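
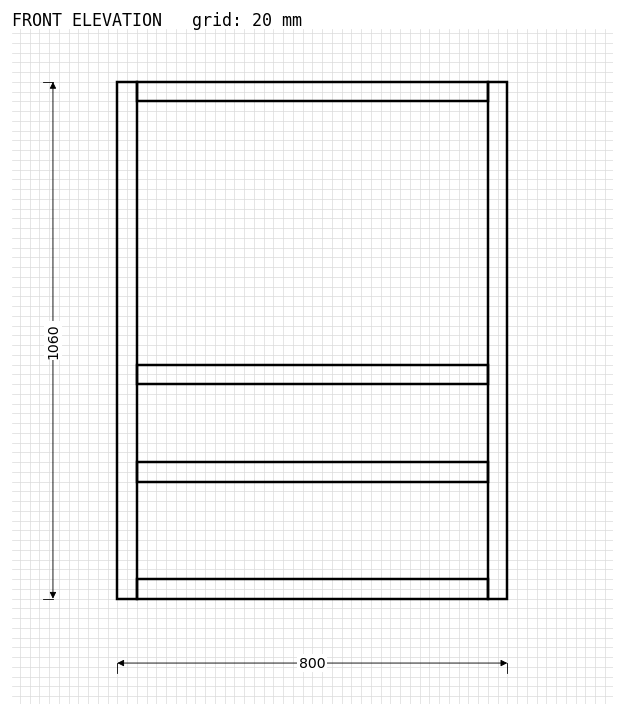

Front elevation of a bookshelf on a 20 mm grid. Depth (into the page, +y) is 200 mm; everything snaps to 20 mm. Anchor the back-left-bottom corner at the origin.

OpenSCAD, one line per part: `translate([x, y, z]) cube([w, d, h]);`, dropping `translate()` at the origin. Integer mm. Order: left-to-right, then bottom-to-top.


cube([40, 200, 1060]);
translate([40, 0, 0]) cube([720, 200, 40]);
translate([40, 0, 240]) cube([720, 200, 40]);
translate([40, 0, 440]) cube([720, 200, 40]);
translate([40, 0, 1020]) cube([720, 200, 40]);
translate([760, 0, 0]) cube([40, 200, 1060]);


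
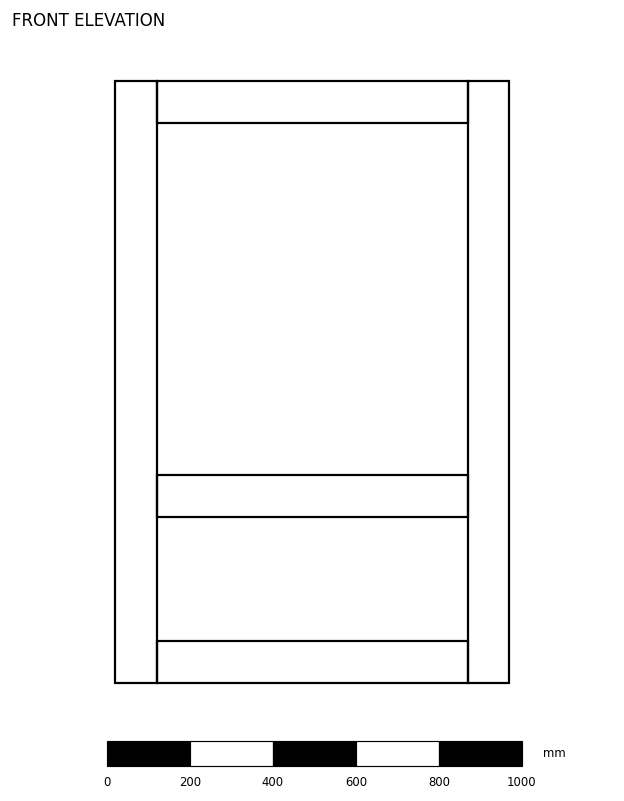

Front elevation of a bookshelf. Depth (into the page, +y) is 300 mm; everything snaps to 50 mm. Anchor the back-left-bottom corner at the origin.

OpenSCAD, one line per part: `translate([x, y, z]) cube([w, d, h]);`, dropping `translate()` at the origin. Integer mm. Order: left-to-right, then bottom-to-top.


cube([100, 300, 1450]);
translate([100, 0, 0]) cube([750, 300, 100]);
translate([100, 0, 400]) cube([750, 300, 100]);
translate([100, 0, 1350]) cube([750, 300, 100]);
translate([850, 0, 0]) cube([100, 300, 1450]);


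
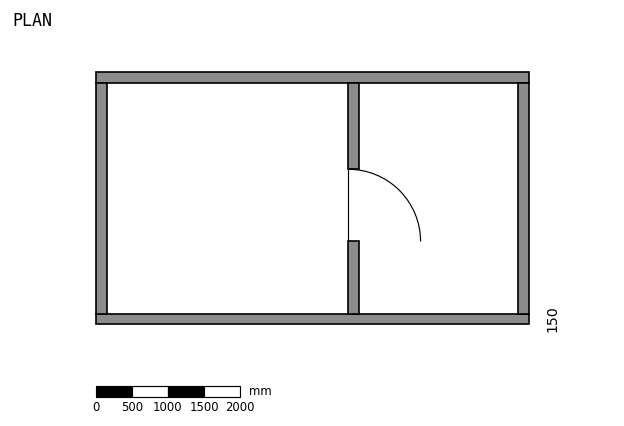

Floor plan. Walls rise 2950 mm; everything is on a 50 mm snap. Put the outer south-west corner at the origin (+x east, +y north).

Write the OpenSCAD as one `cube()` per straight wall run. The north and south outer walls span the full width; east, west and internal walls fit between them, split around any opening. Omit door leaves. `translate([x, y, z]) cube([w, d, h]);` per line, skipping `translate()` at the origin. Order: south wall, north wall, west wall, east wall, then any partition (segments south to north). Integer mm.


cube([6000, 150, 2950]);
translate([0, 3350, 0]) cube([6000, 150, 2950]);
translate([0, 150, 0]) cube([150, 3200, 2950]);
translate([5850, 150, 0]) cube([150, 3200, 2950]);
translate([3500, 150, 0]) cube([150, 1000, 2950]);
translate([3500, 2150, 0]) cube([150, 1200, 2950]);


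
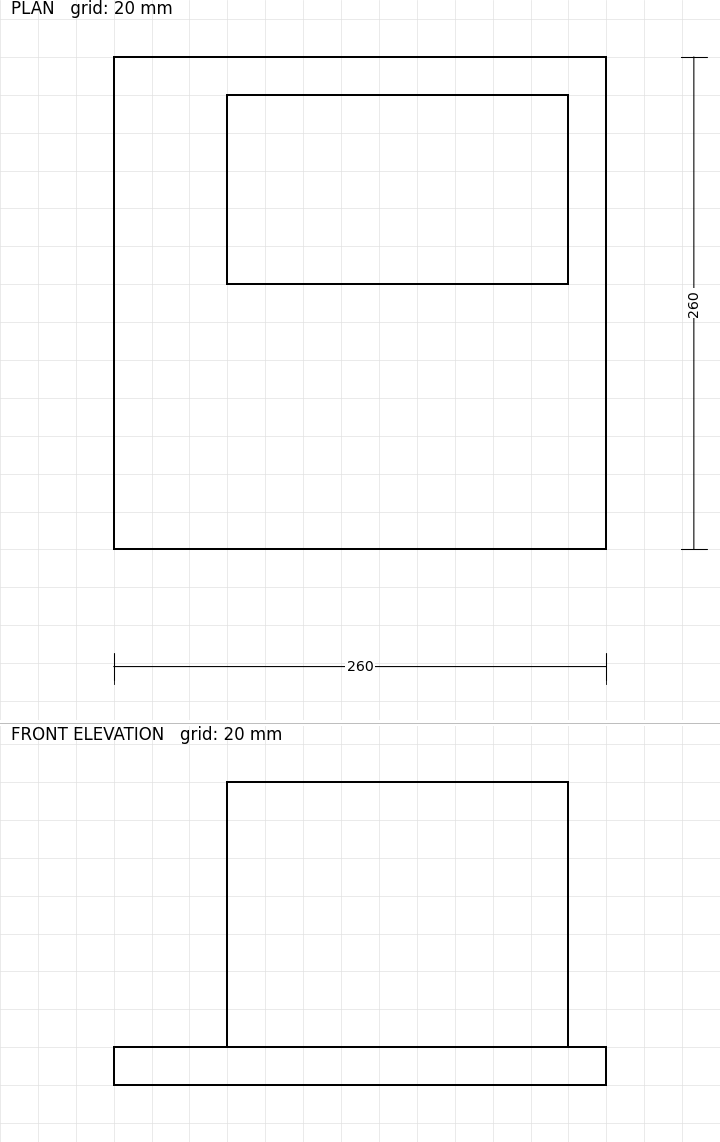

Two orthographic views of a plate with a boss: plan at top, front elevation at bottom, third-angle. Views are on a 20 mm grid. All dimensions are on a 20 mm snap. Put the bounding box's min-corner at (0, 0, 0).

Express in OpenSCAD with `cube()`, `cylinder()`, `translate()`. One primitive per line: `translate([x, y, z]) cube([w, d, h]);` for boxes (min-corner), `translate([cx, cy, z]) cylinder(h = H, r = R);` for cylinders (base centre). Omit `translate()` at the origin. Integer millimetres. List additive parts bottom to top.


cube([260, 260, 20]);
translate([60, 140, 20]) cube([180, 100, 140]);


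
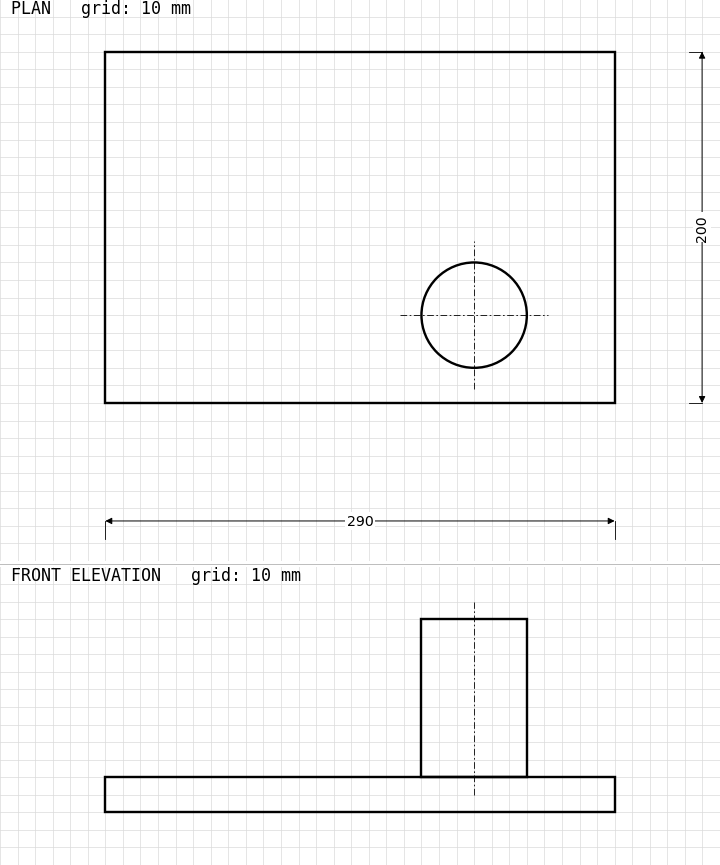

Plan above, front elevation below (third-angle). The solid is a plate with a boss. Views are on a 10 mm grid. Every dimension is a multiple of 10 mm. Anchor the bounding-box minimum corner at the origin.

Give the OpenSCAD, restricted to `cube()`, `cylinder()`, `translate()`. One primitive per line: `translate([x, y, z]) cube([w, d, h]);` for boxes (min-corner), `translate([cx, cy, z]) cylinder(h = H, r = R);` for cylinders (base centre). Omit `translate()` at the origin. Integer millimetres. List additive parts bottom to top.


cube([290, 200, 20]);
translate([210, 50, 20]) cylinder(h = 90, r = 30);


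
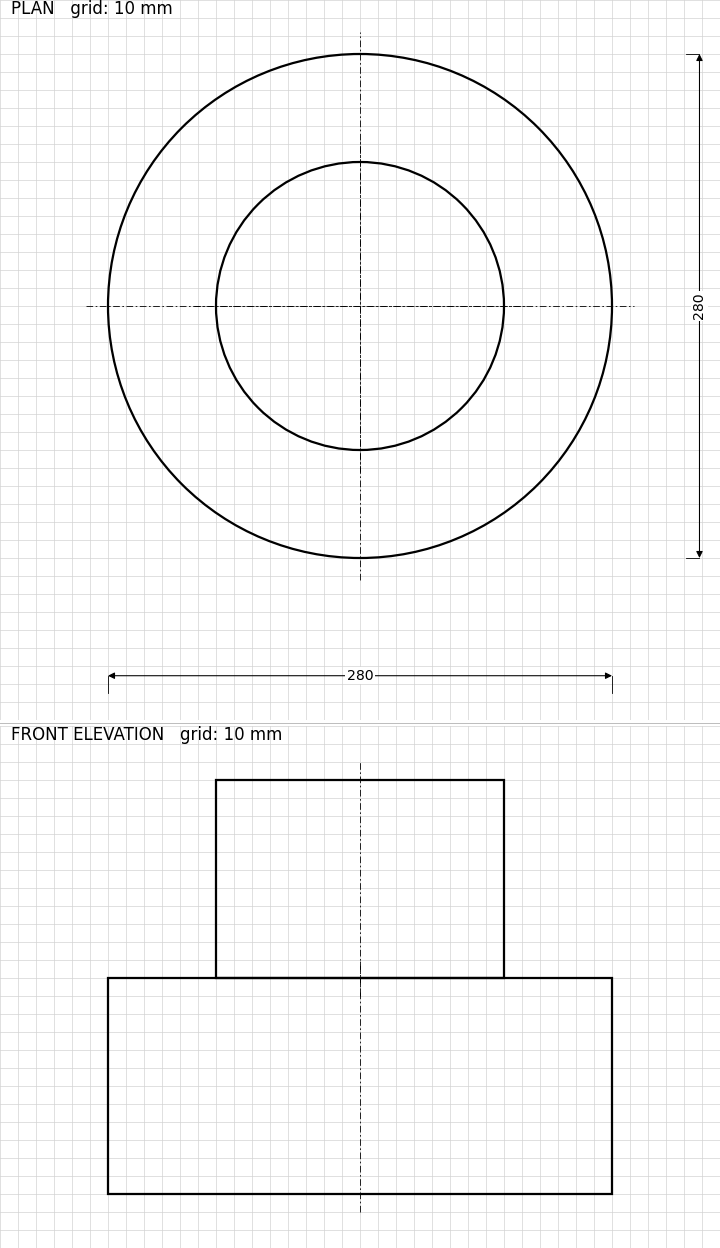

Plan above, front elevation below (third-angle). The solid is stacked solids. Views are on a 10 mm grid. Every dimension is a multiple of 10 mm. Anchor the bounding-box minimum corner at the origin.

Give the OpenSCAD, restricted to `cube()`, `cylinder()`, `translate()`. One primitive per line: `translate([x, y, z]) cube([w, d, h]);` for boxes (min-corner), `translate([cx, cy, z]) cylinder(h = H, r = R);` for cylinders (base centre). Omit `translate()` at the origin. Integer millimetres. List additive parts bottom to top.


translate([140, 140, 0]) cylinder(h = 120, r = 140);
translate([140, 140, 120]) cylinder(h = 110, r = 80);


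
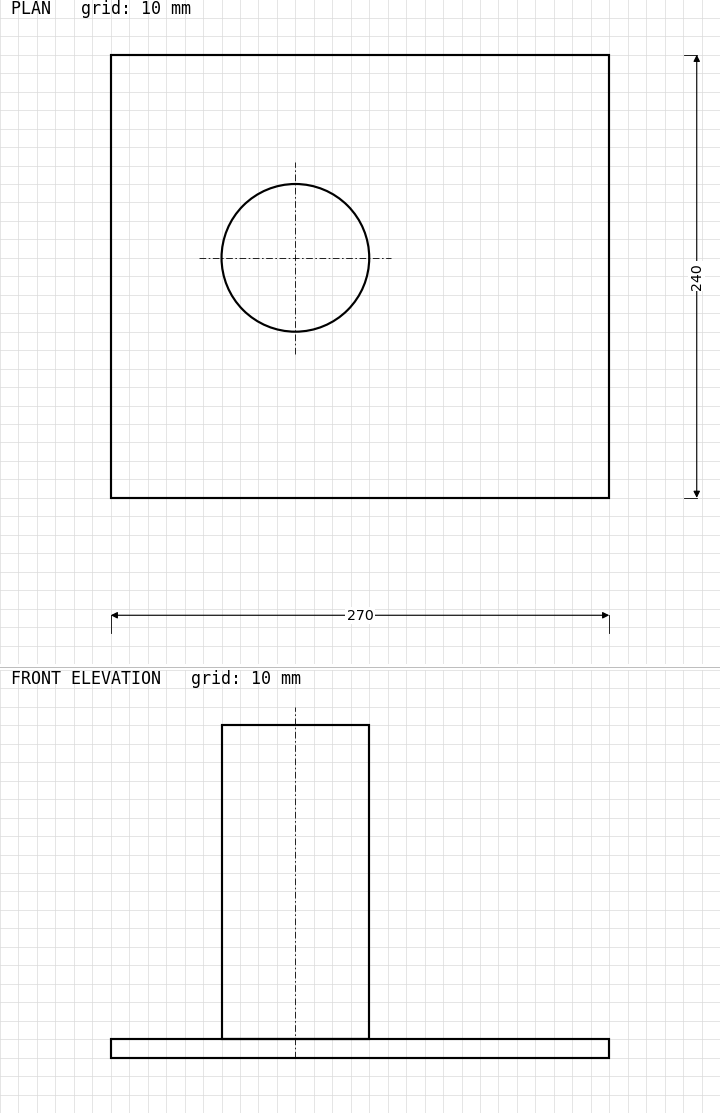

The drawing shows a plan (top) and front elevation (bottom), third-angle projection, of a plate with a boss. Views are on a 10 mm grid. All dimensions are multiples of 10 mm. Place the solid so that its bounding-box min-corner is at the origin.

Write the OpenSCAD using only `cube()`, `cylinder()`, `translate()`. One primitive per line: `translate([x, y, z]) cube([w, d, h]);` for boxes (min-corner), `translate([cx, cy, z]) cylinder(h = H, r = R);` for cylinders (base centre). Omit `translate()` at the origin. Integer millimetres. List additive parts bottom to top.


cube([270, 240, 10]);
translate([100, 130, 10]) cylinder(h = 170, r = 40);


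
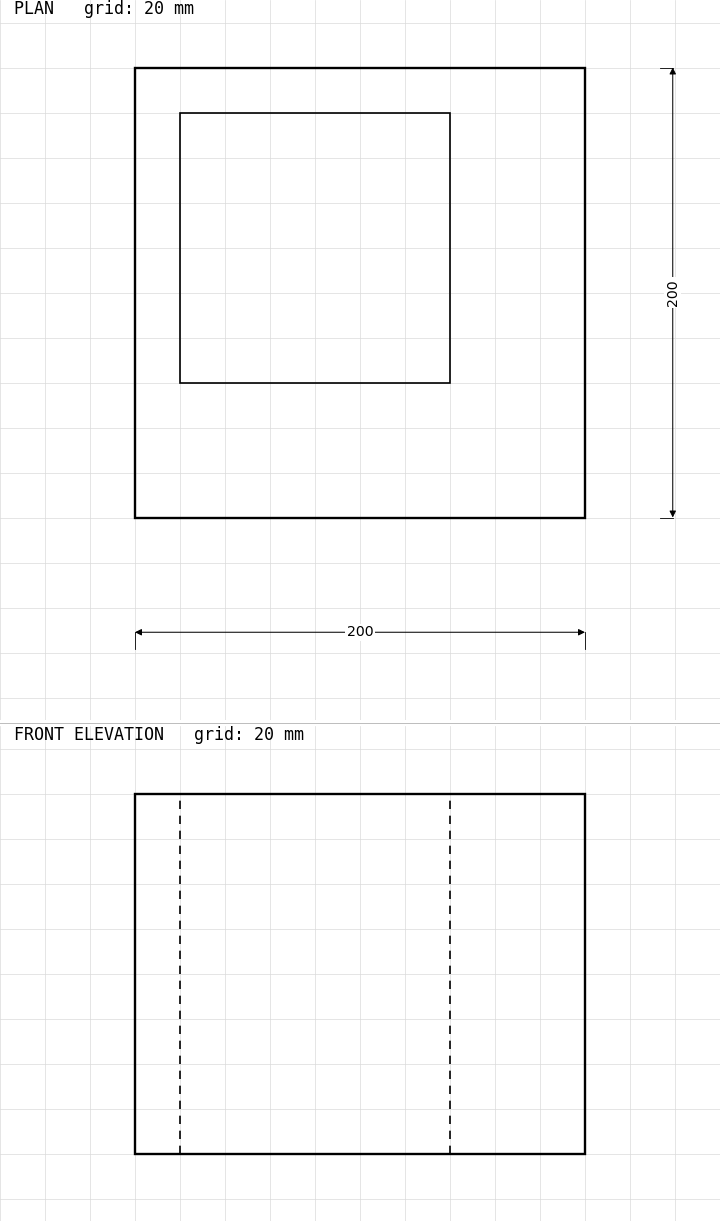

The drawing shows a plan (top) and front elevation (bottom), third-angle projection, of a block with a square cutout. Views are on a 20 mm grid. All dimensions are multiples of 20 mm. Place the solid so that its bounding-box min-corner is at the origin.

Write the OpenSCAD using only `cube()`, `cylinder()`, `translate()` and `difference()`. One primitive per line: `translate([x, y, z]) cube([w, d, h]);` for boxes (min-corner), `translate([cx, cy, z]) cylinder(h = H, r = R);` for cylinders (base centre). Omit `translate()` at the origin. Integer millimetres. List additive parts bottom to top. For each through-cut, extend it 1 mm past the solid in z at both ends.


difference() {
  cube([200, 200, 160]);
  translate([20, 60, -1]) cube([120, 120, 162]);
}


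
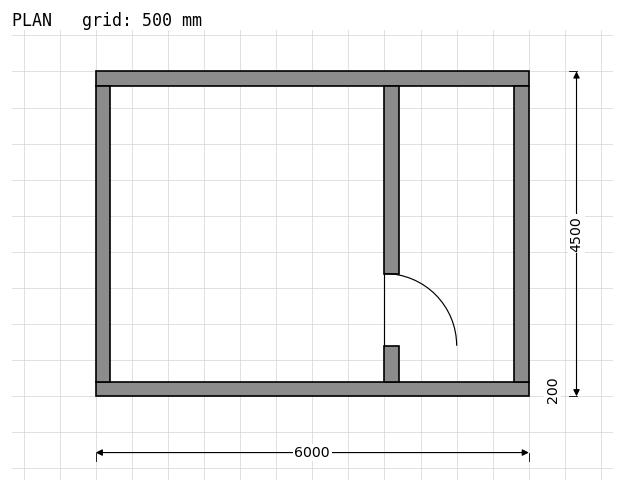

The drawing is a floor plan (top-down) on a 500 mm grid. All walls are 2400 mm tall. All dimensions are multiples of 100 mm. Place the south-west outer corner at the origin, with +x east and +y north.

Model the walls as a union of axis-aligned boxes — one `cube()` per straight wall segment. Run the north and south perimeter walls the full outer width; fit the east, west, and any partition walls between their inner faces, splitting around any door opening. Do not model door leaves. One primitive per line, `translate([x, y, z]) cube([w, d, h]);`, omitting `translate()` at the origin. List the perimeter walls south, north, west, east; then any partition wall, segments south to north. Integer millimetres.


cube([6000, 200, 2400]);
translate([0, 4300, 0]) cube([6000, 200, 2400]);
translate([0, 200, 0]) cube([200, 4100, 2400]);
translate([5800, 200, 0]) cube([200, 4100, 2400]);
translate([4000, 200, 0]) cube([200, 500, 2400]);
translate([4000, 1700, 0]) cube([200, 2600, 2400]);


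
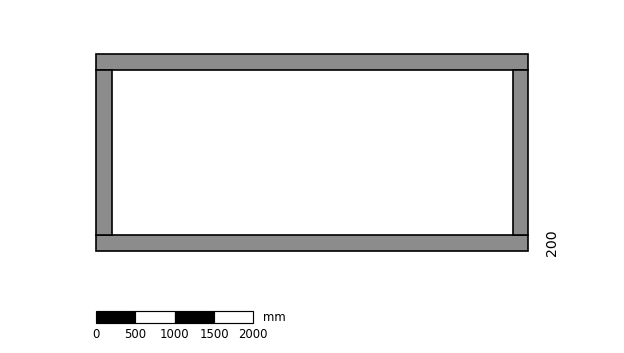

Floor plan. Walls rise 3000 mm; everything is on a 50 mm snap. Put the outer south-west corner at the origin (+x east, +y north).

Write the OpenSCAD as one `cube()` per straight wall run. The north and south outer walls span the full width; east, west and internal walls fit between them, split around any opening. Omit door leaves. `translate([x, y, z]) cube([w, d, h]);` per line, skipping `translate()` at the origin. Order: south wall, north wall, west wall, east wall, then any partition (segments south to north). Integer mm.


cube([5500, 200, 3000]);
translate([0, 2300, 0]) cube([5500, 200, 3000]);
translate([0, 200, 0]) cube([200, 2100, 3000]);
translate([5300, 200, 0]) cube([200, 2100, 3000]);


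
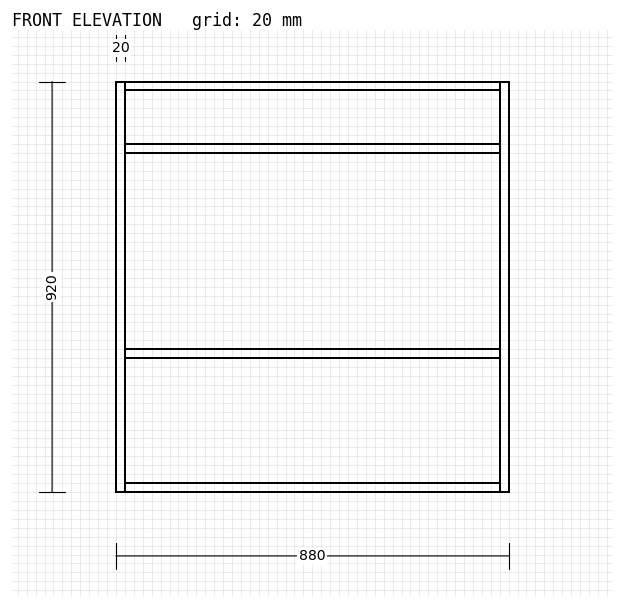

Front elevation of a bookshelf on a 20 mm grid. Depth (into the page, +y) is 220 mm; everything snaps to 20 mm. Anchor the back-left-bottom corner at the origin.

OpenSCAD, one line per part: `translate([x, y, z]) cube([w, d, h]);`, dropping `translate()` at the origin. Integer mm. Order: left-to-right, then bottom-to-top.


cube([20, 220, 920]);
translate([20, 0, 0]) cube([840, 220, 20]);
translate([20, 0, 300]) cube([840, 220, 20]);
translate([20, 0, 760]) cube([840, 220, 20]);
translate([20, 0, 900]) cube([840, 220, 20]);
translate([860, 0, 0]) cube([20, 220, 920]);


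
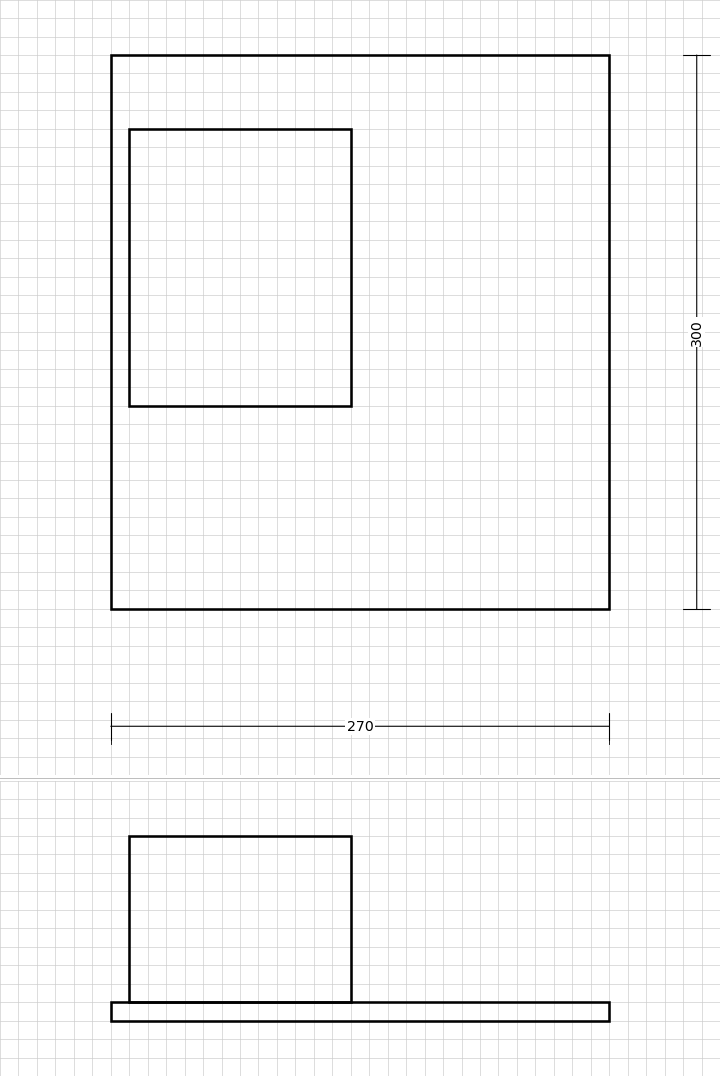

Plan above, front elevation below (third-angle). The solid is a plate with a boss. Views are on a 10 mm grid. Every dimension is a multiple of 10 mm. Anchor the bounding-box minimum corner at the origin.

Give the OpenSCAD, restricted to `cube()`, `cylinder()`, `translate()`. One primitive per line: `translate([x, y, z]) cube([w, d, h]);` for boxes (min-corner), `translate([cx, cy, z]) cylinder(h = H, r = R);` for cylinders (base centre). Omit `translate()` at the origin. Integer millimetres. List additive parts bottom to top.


cube([270, 300, 10]);
translate([10, 110, 10]) cube([120, 150, 90]);


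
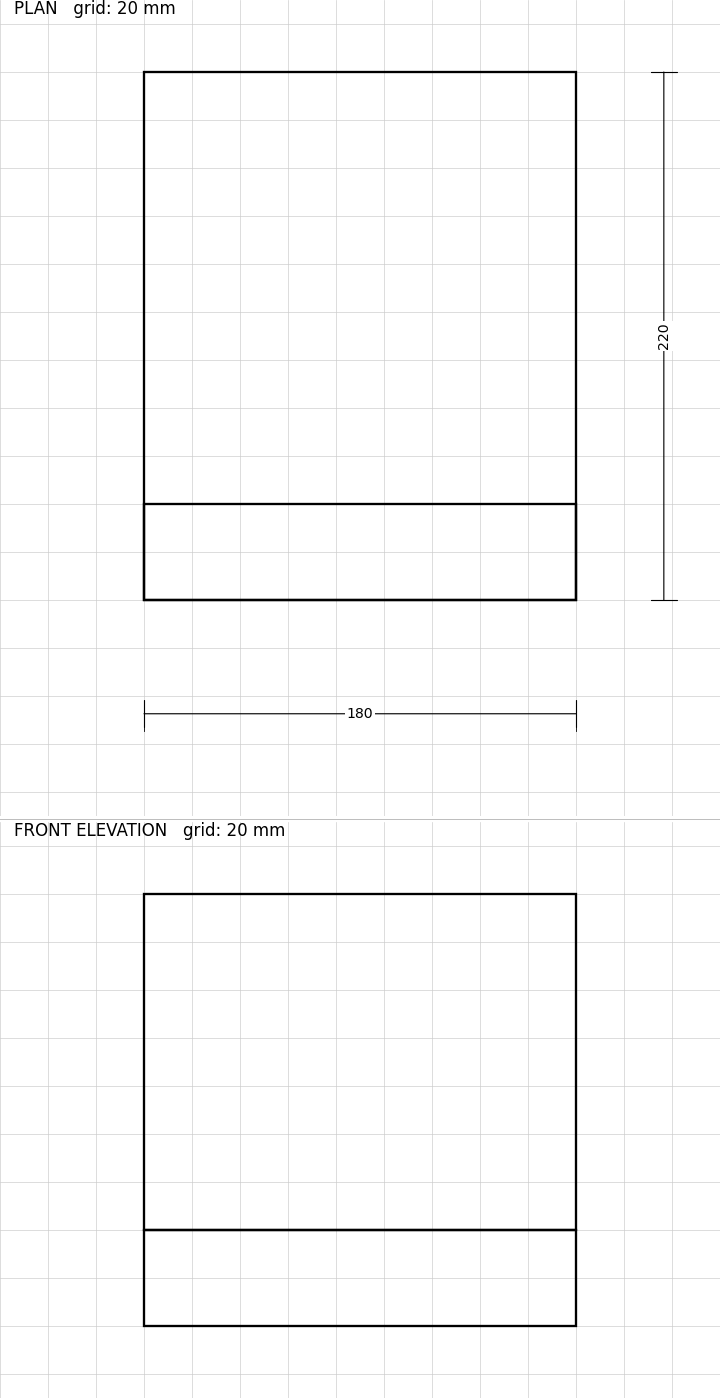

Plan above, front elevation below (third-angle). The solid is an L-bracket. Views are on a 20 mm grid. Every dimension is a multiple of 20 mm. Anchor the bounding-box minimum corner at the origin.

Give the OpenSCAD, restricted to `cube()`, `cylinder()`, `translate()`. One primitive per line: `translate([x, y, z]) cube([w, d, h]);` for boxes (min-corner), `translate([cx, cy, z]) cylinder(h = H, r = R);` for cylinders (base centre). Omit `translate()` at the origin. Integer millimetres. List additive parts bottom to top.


cube([180, 220, 40]);
translate([0, 0, 40]) cube([180, 40, 140]);


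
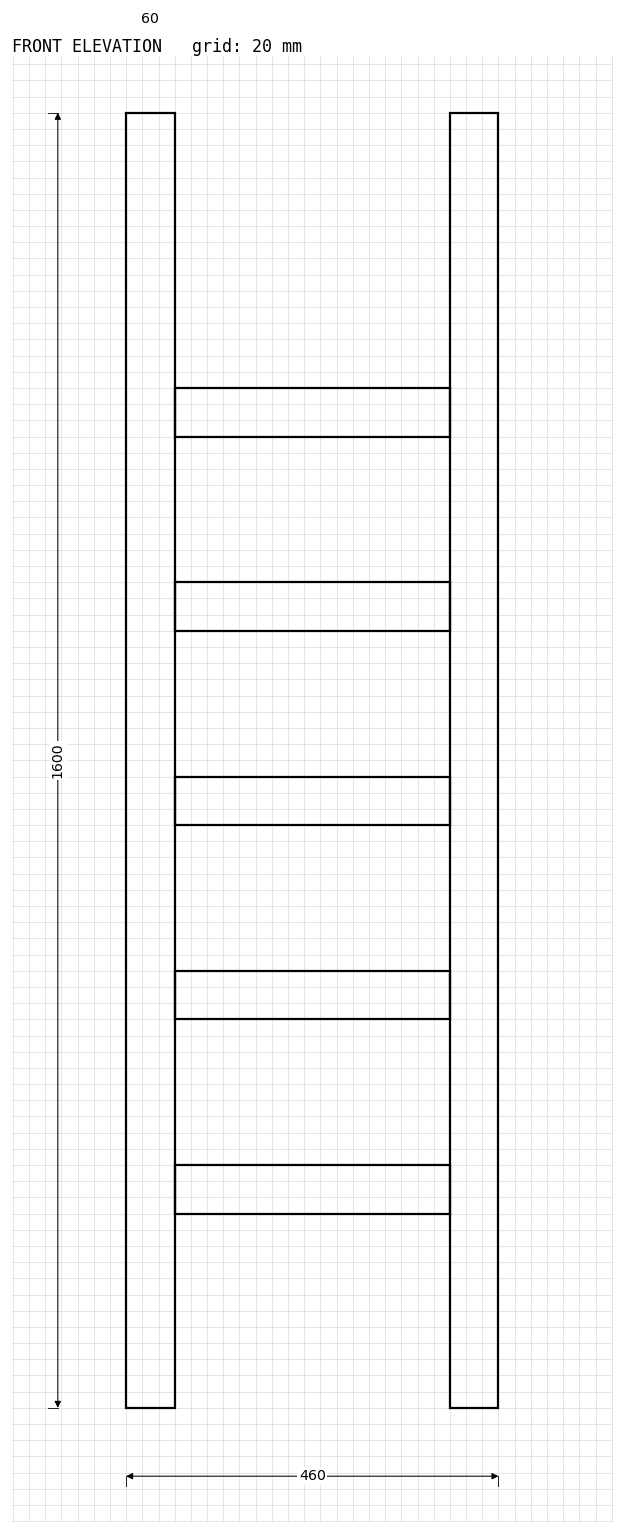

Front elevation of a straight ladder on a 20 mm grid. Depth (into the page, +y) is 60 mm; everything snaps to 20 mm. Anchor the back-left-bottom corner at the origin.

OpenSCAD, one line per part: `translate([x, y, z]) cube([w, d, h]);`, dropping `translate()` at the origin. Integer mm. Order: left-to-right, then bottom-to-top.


cube([60, 60, 1600]);
translate([60, 0, 240]) cube([340, 60, 60]);
translate([60, 0, 480]) cube([340, 60, 60]);
translate([60, 0, 720]) cube([340, 60, 60]);
translate([60, 0, 960]) cube([340, 60, 60]);
translate([60, 0, 1200]) cube([340, 60, 60]);
translate([400, 0, 0]) cube([60, 60, 1600]);


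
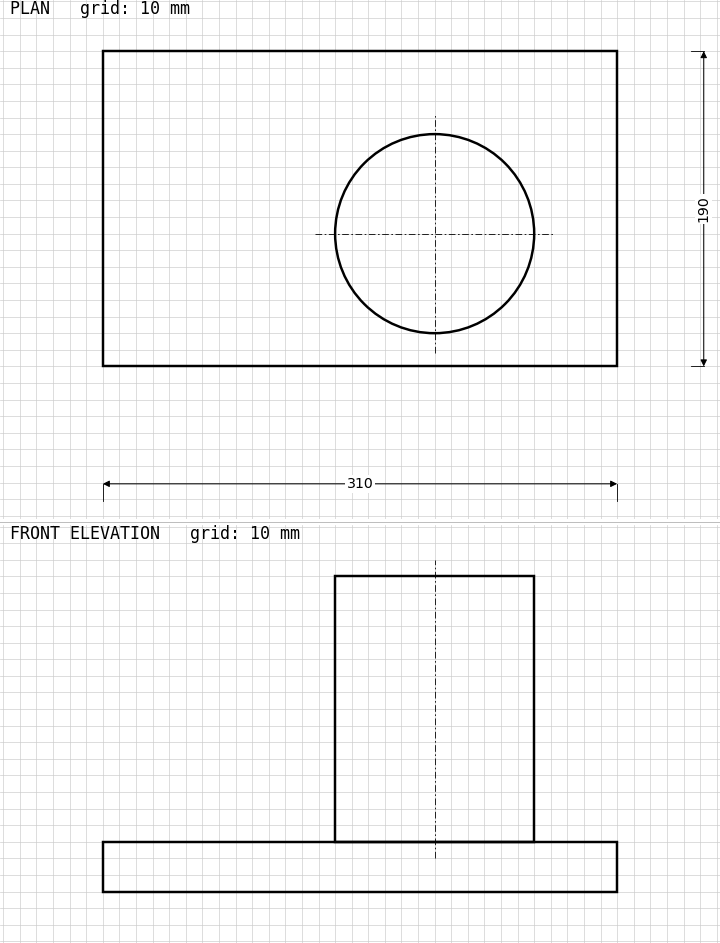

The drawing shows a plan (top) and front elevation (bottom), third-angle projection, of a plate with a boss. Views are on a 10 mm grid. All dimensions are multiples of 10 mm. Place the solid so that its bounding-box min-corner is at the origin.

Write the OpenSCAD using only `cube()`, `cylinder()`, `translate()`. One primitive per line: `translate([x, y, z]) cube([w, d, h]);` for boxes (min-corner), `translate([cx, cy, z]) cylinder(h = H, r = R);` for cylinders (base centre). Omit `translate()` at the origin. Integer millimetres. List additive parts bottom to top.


cube([310, 190, 30]);
translate([200, 80, 30]) cylinder(h = 160, r = 60);


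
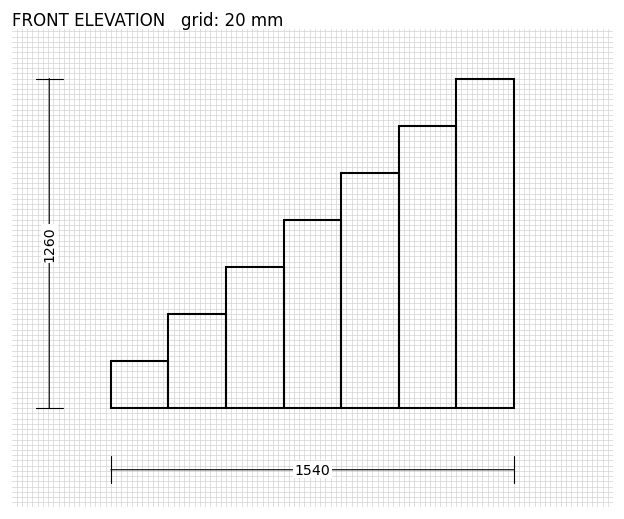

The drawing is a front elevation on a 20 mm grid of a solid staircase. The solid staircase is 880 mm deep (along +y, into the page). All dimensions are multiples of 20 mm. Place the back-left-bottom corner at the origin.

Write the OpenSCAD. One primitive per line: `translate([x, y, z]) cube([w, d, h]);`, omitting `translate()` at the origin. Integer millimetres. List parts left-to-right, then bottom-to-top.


cube([220, 880, 180]);
translate([220, 0, 0]) cube([220, 880, 360]);
translate([440, 0, 0]) cube([220, 880, 540]);
translate([660, 0, 0]) cube([220, 880, 720]);
translate([880, 0, 0]) cube([220, 880, 900]);
translate([1100, 0, 0]) cube([220, 880, 1080]);
translate([1320, 0, 0]) cube([220, 880, 1260]);


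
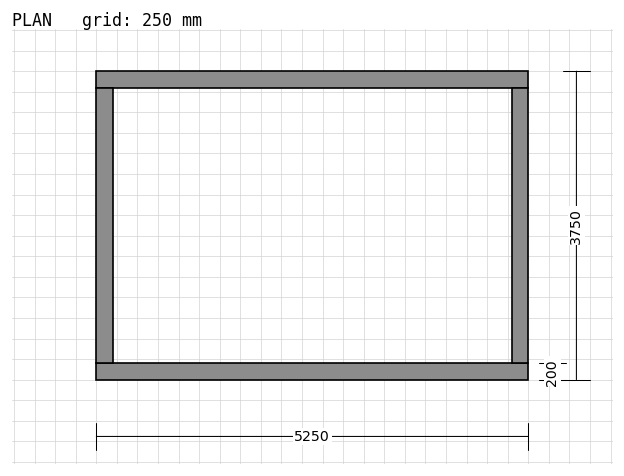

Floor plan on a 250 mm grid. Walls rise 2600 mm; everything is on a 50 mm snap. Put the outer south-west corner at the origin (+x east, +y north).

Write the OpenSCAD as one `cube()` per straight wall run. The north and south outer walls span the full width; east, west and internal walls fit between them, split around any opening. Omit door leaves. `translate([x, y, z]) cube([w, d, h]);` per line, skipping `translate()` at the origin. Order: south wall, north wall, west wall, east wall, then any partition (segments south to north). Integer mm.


cube([5250, 200, 2600]);
translate([0, 3550, 0]) cube([5250, 200, 2600]);
translate([0, 200, 0]) cube([200, 3350, 2600]);
translate([5050, 200, 0]) cube([200, 3350, 2600]);


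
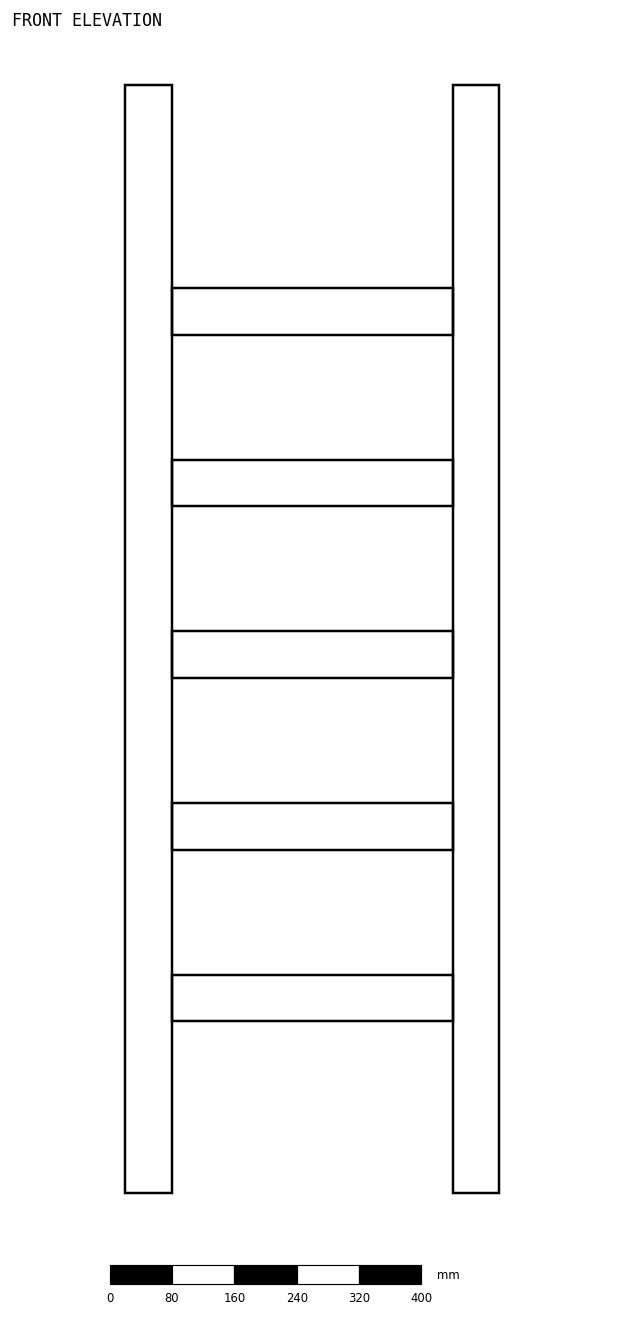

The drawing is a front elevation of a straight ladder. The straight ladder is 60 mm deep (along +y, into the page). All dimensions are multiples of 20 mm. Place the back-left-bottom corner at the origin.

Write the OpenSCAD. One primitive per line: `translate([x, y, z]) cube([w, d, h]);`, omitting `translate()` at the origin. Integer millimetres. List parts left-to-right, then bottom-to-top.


cube([60, 60, 1420]);
translate([60, 0, 220]) cube([360, 60, 60]);
translate([60, 0, 440]) cube([360, 60, 60]);
translate([60, 0, 660]) cube([360, 60, 60]);
translate([60, 0, 880]) cube([360, 60, 60]);
translate([60, 0, 1100]) cube([360, 60, 60]);
translate([420, 0, 0]) cube([60, 60, 1420]);


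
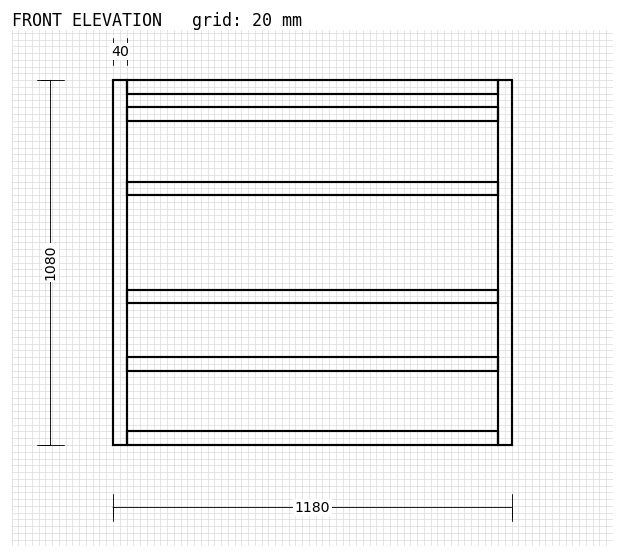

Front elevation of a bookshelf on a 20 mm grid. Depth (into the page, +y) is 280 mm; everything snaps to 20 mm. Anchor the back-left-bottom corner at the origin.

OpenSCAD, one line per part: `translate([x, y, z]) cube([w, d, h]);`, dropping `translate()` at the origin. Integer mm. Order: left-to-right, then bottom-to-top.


cube([40, 280, 1080]);
translate([40, 0, 0]) cube([1100, 280, 40]);
translate([40, 0, 220]) cube([1100, 280, 40]);
translate([40, 0, 420]) cube([1100, 280, 40]);
translate([40, 0, 740]) cube([1100, 280, 40]);
translate([40, 0, 960]) cube([1100, 280, 40]);
translate([40, 0, 1040]) cube([1100, 280, 40]);
translate([1140, 0, 0]) cube([40, 280, 1080]);


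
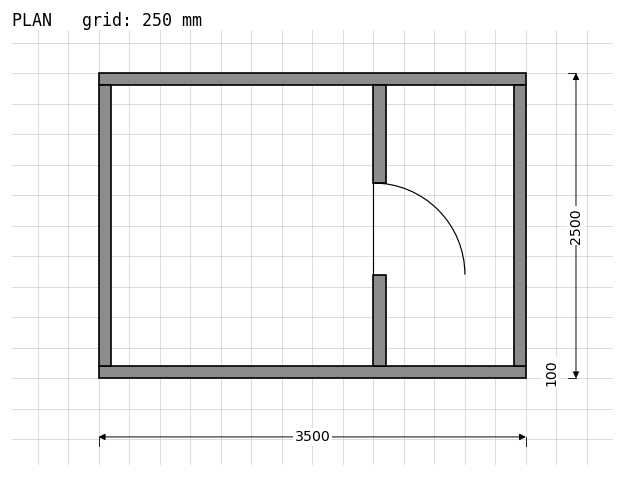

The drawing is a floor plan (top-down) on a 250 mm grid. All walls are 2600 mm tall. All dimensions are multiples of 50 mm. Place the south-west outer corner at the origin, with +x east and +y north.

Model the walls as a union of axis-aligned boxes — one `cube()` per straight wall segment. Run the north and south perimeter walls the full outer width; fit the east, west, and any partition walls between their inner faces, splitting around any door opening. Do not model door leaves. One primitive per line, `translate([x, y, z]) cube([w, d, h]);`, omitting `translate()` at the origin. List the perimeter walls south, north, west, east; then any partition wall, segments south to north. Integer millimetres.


cube([3500, 100, 2600]);
translate([0, 2400, 0]) cube([3500, 100, 2600]);
translate([0, 100, 0]) cube([100, 2300, 2600]);
translate([3400, 100, 0]) cube([100, 2300, 2600]);
translate([2250, 100, 0]) cube([100, 750, 2600]);
translate([2250, 1600, 0]) cube([100, 800, 2600]);


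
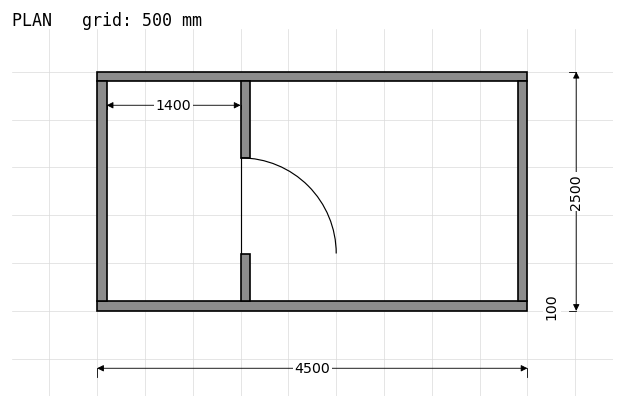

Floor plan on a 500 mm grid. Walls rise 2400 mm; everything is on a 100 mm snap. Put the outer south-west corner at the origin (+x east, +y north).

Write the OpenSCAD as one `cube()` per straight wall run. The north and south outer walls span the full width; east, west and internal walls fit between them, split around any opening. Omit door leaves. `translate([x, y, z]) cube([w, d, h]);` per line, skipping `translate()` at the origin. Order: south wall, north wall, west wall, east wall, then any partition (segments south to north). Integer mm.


cube([4500, 100, 2400]);
translate([0, 2400, 0]) cube([4500, 100, 2400]);
translate([0, 100, 0]) cube([100, 2300, 2400]);
translate([4400, 100, 0]) cube([100, 2300, 2400]);
translate([1500, 100, 0]) cube([100, 500, 2400]);
translate([1500, 1600, 0]) cube([100, 800, 2400]);


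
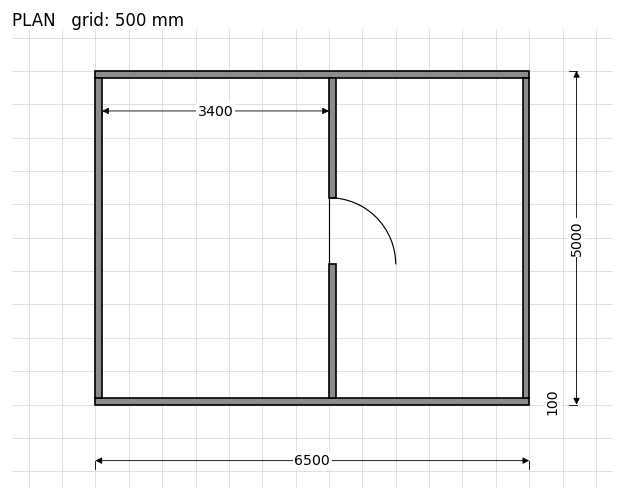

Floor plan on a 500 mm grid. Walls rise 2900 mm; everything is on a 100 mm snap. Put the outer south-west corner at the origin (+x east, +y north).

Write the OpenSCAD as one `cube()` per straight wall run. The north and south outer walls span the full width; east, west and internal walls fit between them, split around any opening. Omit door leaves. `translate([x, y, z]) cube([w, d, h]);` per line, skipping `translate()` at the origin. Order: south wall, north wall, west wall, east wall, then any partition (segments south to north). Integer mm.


cube([6500, 100, 2900]);
translate([0, 4900, 0]) cube([6500, 100, 2900]);
translate([0, 100, 0]) cube([100, 4800, 2900]);
translate([6400, 100, 0]) cube([100, 4800, 2900]);
translate([3500, 100, 0]) cube([100, 2000, 2900]);
translate([3500, 3100, 0]) cube([100, 1800, 2900]);


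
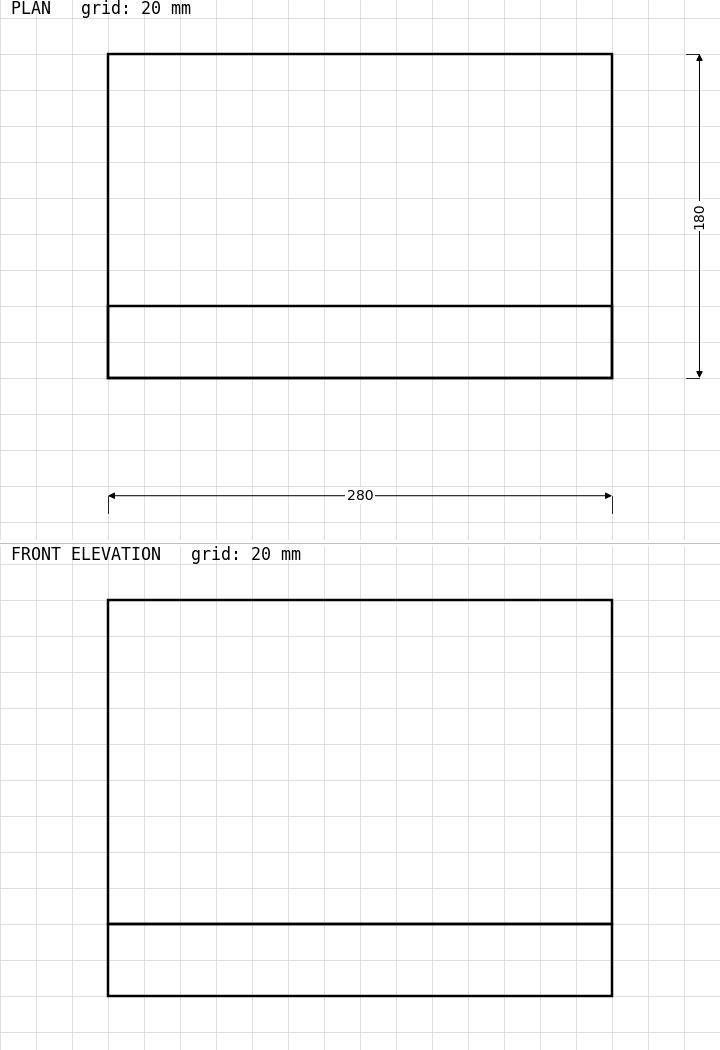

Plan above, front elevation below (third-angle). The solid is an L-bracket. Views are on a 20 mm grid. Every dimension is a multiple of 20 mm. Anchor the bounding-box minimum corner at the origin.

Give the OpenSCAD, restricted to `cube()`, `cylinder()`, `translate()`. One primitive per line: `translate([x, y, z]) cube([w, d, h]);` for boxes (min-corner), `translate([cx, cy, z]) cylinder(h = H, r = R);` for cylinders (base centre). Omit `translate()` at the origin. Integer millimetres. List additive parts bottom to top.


cube([280, 180, 40]);
translate([0, 0, 40]) cube([280, 40, 180]);


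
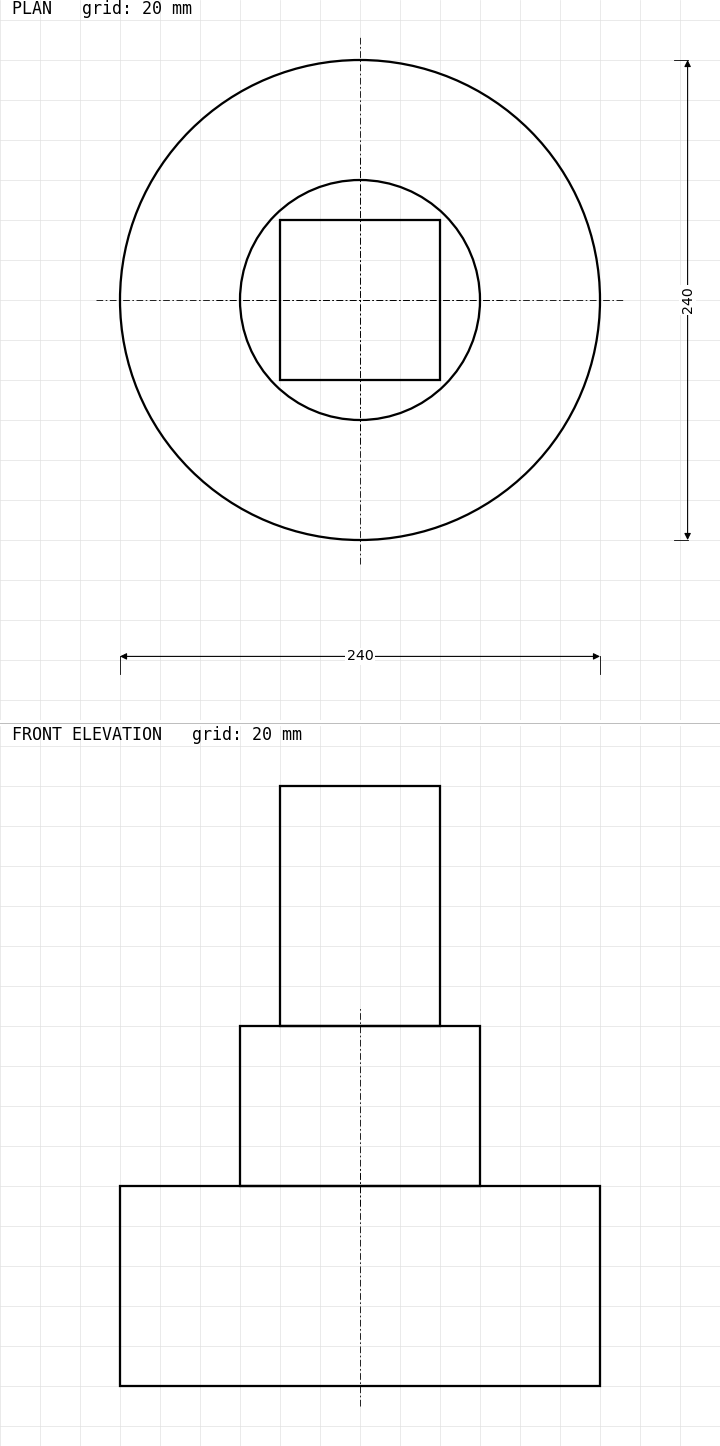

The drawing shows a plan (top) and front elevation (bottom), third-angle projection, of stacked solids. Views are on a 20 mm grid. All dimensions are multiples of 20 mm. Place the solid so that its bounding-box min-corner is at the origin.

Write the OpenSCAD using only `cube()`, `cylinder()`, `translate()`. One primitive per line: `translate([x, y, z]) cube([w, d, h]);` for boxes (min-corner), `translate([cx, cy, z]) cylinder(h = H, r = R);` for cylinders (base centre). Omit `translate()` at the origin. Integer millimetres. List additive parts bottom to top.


translate([120, 120, 0]) cylinder(h = 100, r = 120);
translate([120, 120, 100]) cylinder(h = 80, r = 60);
translate([80, 80, 180]) cube([80, 80, 120]);


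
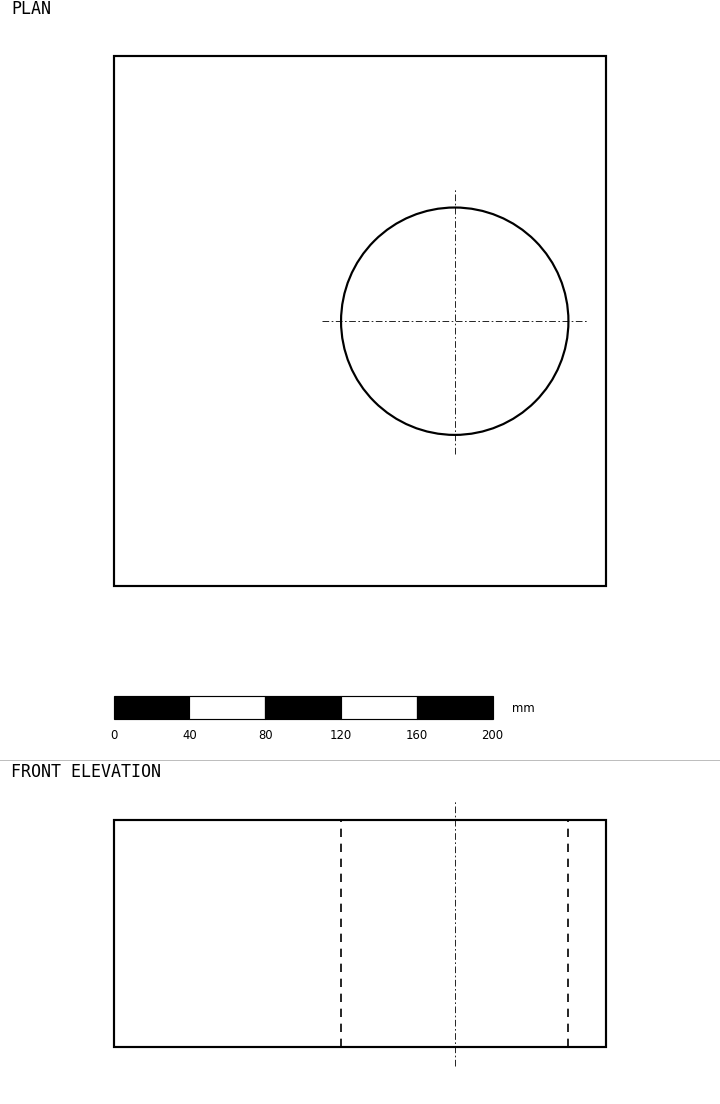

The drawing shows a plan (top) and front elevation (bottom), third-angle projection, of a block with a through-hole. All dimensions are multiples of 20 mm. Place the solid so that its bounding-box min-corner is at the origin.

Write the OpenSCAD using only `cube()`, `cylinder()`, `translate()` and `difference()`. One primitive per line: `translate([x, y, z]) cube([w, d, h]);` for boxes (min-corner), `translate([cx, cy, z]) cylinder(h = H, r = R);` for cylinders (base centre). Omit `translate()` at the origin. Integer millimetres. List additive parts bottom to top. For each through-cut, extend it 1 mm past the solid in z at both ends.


difference() {
  cube([260, 280, 120]);
  translate([180, 140, -1]) cylinder(h = 122, r = 60);
}


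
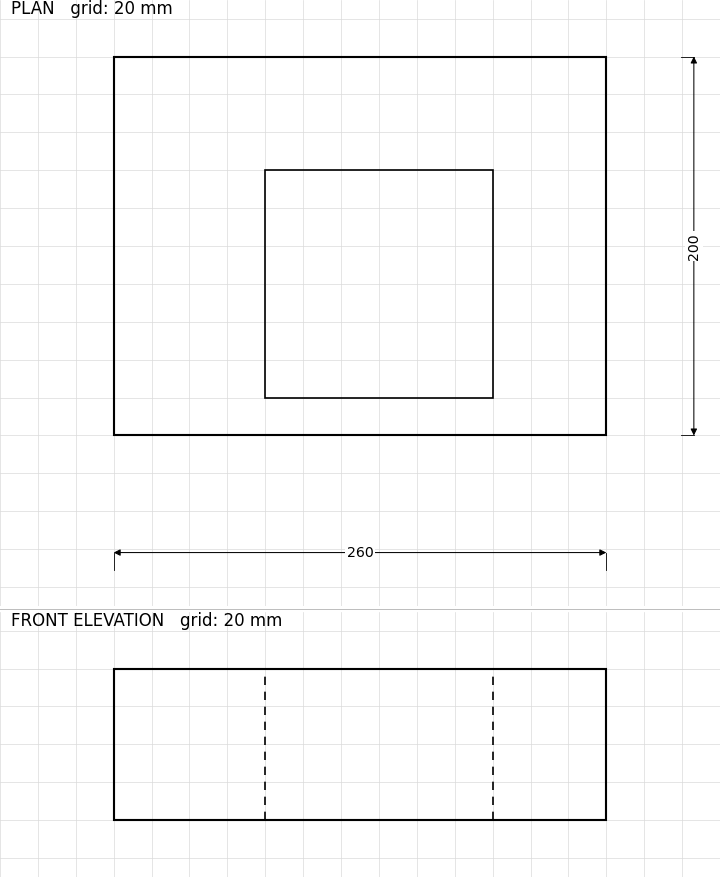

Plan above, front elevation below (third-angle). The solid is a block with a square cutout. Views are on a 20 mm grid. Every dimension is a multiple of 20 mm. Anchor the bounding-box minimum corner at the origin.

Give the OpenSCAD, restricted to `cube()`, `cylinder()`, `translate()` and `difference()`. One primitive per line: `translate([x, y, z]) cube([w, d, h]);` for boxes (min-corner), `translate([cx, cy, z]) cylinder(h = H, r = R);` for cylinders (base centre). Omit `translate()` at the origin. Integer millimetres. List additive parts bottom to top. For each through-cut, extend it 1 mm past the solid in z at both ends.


difference() {
  cube([260, 200, 80]);
  translate([80, 20, -1]) cube([120, 120, 82]);
}


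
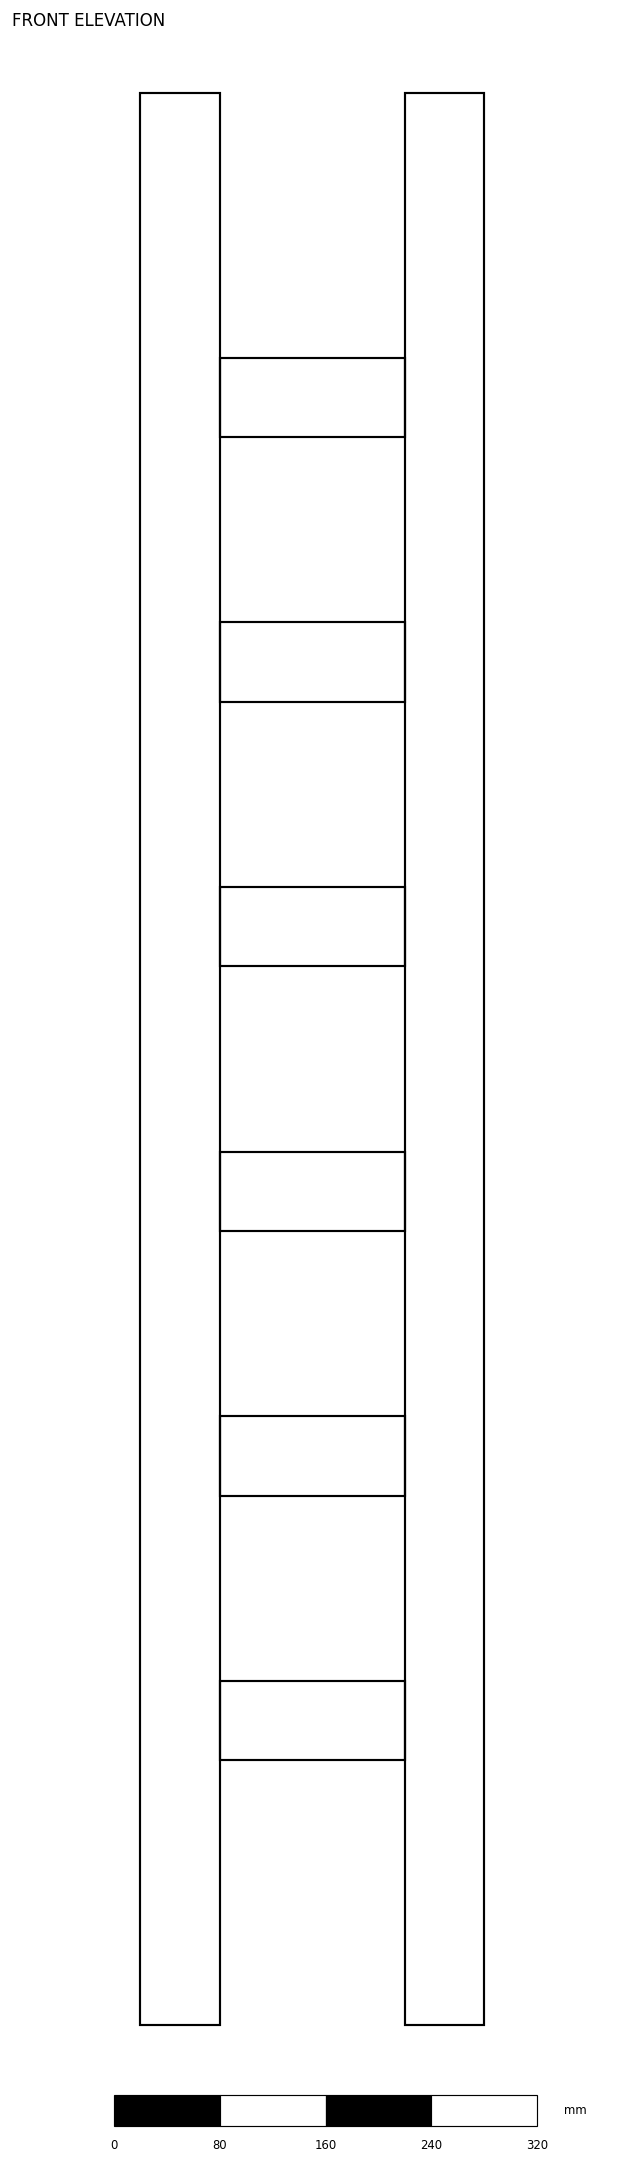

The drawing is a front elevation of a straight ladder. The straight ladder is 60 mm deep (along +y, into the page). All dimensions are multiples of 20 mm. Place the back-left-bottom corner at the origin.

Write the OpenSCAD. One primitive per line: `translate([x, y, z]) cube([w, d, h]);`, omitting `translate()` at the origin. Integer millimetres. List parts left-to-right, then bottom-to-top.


cube([60, 60, 1460]);
translate([60, 0, 200]) cube([140, 60, 60]);
translate([60, 0, 400]) cube([140, 60, 60]);
translate([60, 0, 600]) cube([140, 60, 60]);
translate([60, 0, 800]) cube([140, 60, 60]);
translate([60, 0, 1000]) cube([140, 60, 60]);
translate([60, 0, 1200]) cube([140, 60, 60]);
translate([200, 0, 0]) cube([60, 60, 1460]);


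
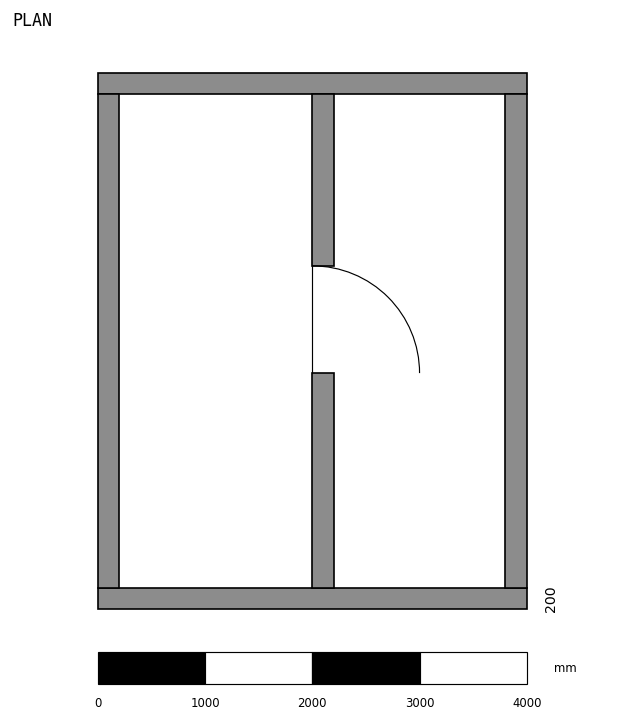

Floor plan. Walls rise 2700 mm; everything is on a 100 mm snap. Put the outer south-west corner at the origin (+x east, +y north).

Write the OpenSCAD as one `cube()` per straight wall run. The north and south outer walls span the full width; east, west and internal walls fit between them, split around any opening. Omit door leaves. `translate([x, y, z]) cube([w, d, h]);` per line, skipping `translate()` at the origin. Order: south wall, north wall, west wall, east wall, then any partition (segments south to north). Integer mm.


cube([4000, 200, 2700]);
translate([0, 4800, 0]) cube([4000, 200, 2700]);
translate([0, 200, 0]) cube([200, 4600, 2700]);
translate([3800, 200, 0]) cube([200, 4600, 2700]);
translate([2000, 200, 0]) cube([200, 2000, 2700]);
translate([2000, 3200, 0]) cube([200, 1600, 2700]);


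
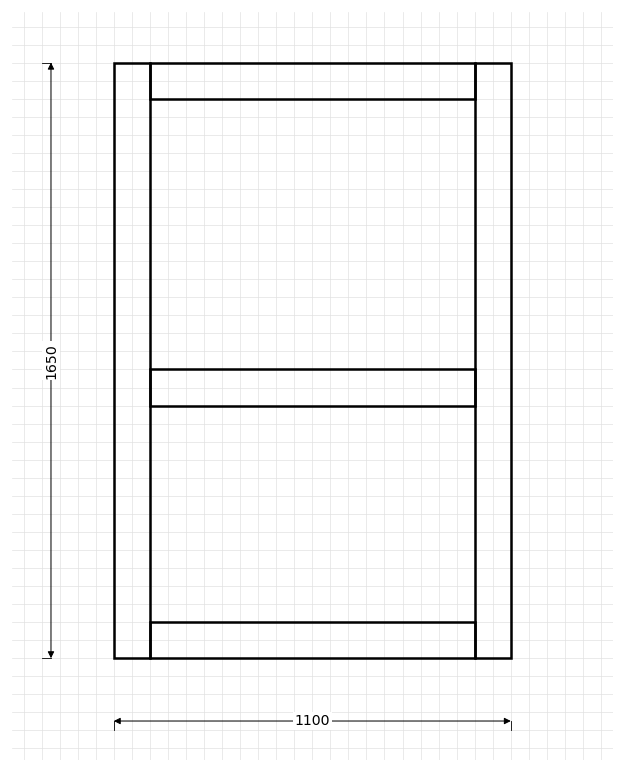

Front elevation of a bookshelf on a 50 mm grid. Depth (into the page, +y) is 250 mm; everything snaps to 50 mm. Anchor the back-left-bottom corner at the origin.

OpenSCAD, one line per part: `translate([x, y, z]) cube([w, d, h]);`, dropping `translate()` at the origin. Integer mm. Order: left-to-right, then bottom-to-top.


cube([100, 250, 1650]);
translate([100, 0, 0]) cube([900, 250, 100]);
translate([100, 0, 700]) cube([900, 250, 100]);
translate([100, 0, 1550]) cube([900, 250, 100]);
translate([1000, 0, 0]) cube([100, 250, 1650]);


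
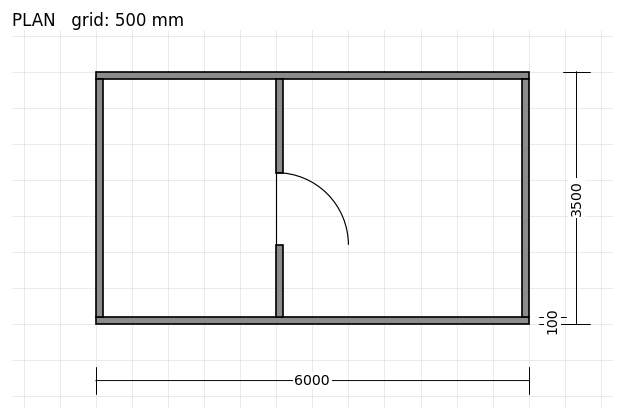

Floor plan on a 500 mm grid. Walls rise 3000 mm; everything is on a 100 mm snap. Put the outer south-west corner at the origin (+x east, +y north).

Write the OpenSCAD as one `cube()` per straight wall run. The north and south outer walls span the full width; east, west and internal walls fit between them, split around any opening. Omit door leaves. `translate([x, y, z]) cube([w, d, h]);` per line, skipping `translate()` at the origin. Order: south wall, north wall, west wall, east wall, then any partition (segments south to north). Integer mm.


cube([6000, 100, 3000]);
translate([0, 3400, 0]) cube([6000, 100, 3000]);
translate([0, 100, 0]) cube([100, 3300, 3000]);
translate([5900, 100, 0]) cube([100, 3300, 3000]);
translate([2500, 100, 0]) cube([100, 1000, 3000]);
translate([2500, 2100, 0]) cube([100, 1300, 3000]);


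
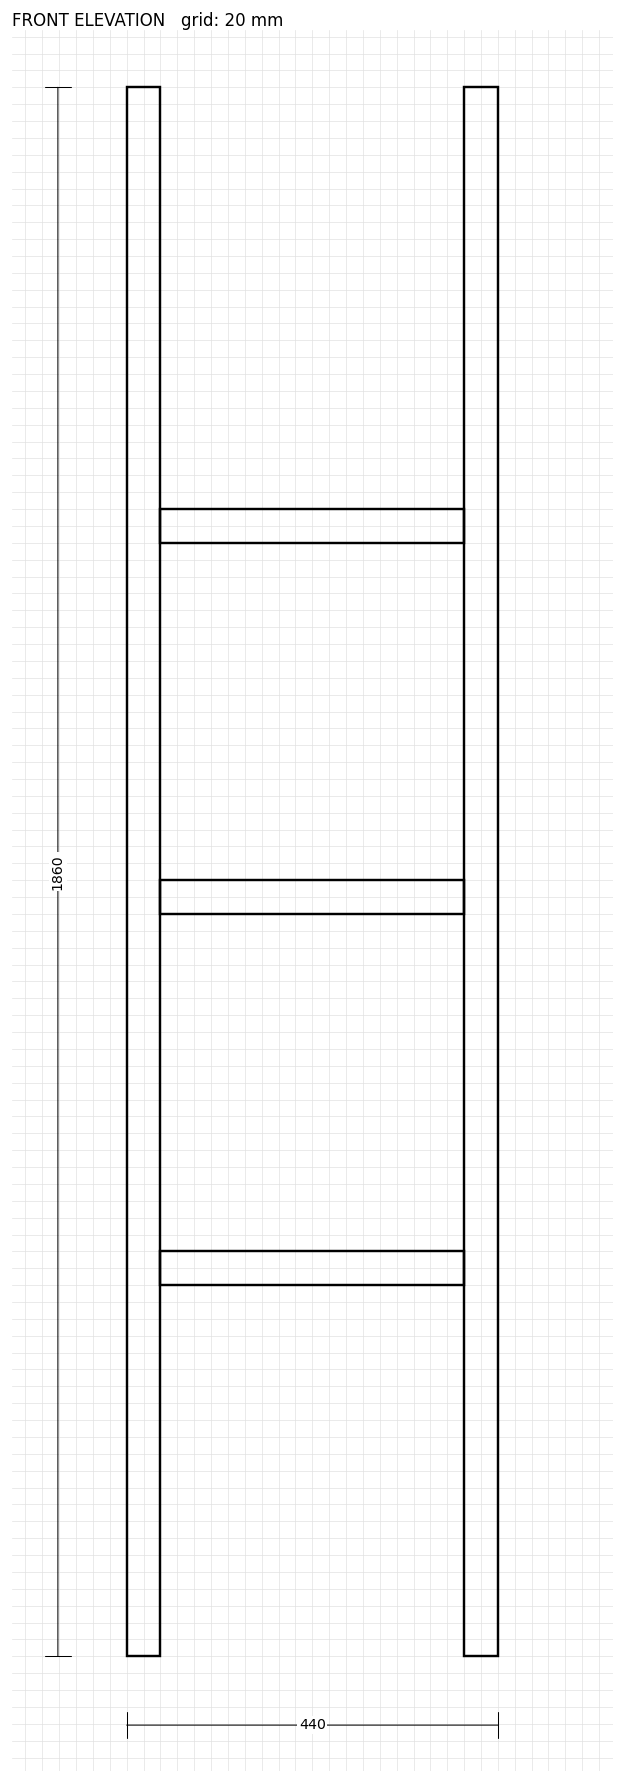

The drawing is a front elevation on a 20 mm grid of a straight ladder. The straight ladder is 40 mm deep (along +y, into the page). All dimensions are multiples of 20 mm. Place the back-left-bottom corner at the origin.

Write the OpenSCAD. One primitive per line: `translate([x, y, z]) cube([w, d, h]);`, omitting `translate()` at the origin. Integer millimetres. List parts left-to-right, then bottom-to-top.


cube([40, 40, 1860]);
translate([40, 0, 440]) cube([360, 40, 40]);
translate([40, 0, 880]) cube([360, 40, 40]);
translate([40, 0, 1320]) cube([360, 40, 40]);
translate([400, 0, 0]) cube([40, 40, 1860]);


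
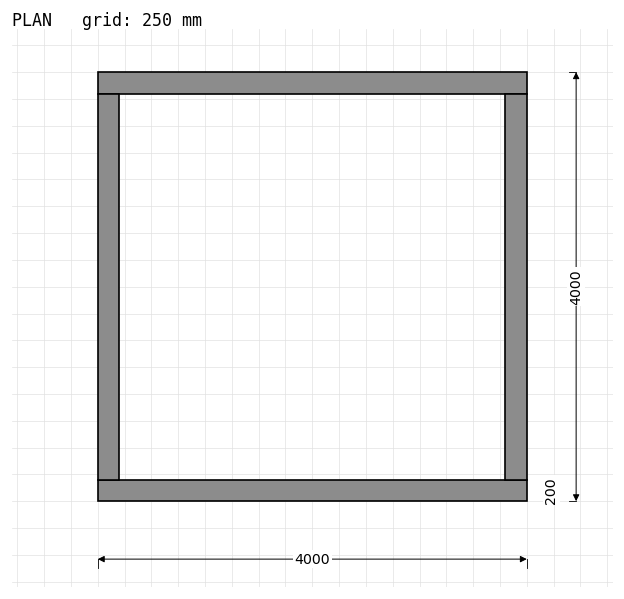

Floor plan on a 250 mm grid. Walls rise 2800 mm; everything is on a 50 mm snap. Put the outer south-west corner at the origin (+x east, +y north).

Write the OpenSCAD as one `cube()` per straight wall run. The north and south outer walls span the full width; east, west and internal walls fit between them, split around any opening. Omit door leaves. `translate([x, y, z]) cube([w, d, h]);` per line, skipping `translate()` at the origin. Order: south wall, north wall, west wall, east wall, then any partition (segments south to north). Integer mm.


cube([4000, 200, 2800]);
translate([0, 3800, 0]) cube([4000, 200, 2800]);
translate([0, 200, 0]) cube([200, 3600, 2800]);
translate([3800, 200, 0]) cube([200, 3600, 2800]);


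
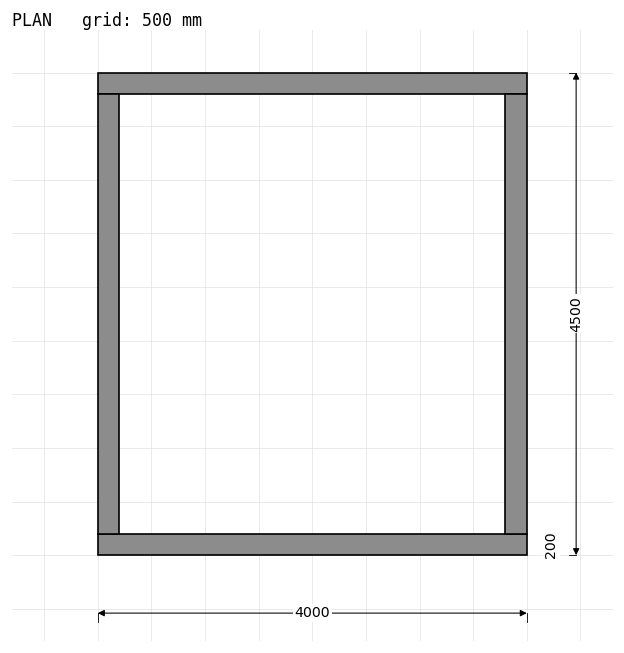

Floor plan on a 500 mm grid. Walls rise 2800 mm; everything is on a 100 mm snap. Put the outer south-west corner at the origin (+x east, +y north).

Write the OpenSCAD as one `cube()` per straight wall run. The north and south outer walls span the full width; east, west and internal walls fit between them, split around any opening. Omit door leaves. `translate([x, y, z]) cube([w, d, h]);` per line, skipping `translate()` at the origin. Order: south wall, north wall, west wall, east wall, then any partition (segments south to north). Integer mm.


cube([4000, 200, 2800]);
translate([0, 4300, 0]) cube([4000, 200, 2800]);
translate([0, 200, 0]) cube([200, 4100, 2800]);
translate([3800, 200, 0]) cube([200, 4100, 2800]);


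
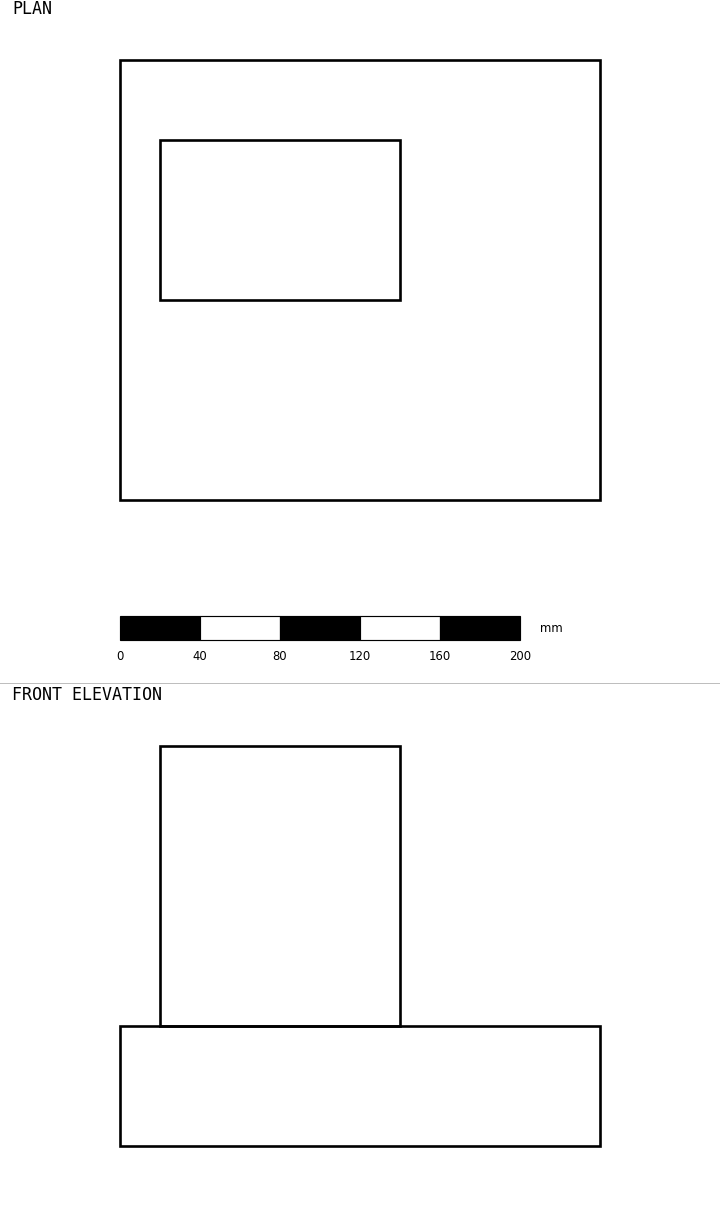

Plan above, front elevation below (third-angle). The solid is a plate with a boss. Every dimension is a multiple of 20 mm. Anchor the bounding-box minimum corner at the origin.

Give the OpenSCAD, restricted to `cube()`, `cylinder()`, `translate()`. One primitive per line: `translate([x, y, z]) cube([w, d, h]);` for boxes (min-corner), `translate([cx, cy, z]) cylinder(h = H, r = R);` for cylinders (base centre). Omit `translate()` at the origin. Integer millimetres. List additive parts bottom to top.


cube([240, 220, 60]);
translate([20, 100, 60]) cube([120, 80, 140]);


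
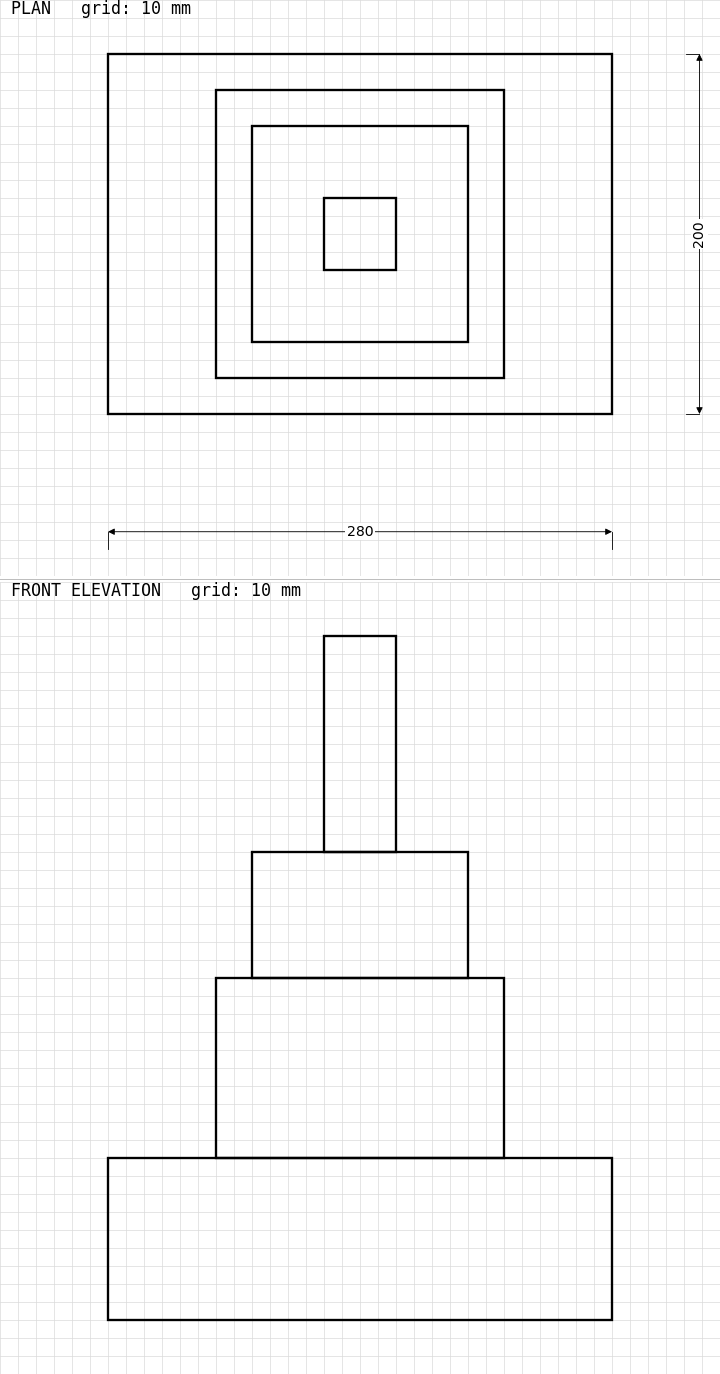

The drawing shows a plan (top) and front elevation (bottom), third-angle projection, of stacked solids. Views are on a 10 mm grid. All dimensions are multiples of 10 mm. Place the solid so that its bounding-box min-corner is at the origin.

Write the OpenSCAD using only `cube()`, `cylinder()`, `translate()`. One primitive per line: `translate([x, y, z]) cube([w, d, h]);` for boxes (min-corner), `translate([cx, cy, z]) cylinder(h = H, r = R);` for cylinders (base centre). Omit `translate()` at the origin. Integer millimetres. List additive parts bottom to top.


cube([280, 200, 90]);
translate([60, 20, 90]) cube([160, 160, 100]);
translate([80, 40, 190]) cube([120, 120, 70]);
translate([120, 80, 260]) cube([40, 40, 120]);


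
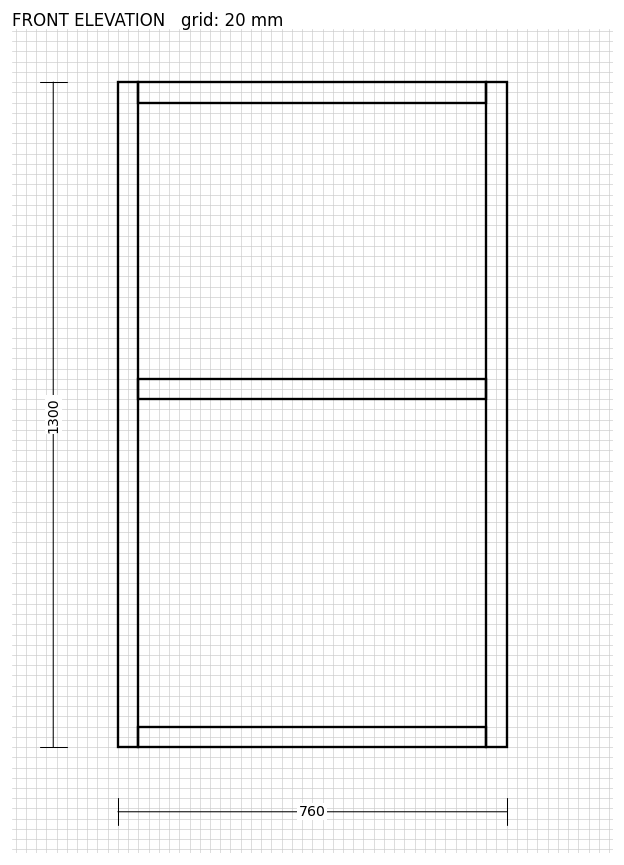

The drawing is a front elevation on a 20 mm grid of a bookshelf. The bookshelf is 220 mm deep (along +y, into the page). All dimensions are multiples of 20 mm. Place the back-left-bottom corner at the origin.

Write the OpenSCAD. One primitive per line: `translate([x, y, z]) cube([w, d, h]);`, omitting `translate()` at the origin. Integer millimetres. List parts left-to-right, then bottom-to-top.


cube([40, 220, 1300]);
translate([40, 0, 0]) cube([680, 220, 40]);
translate([40, 0, 680]) cube([680, 220, 40]);
translate([40, 0, 1260]) cube([680, 220, 40]);
translate([720, 0, 0]) cube([40, 220, 1300]);
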